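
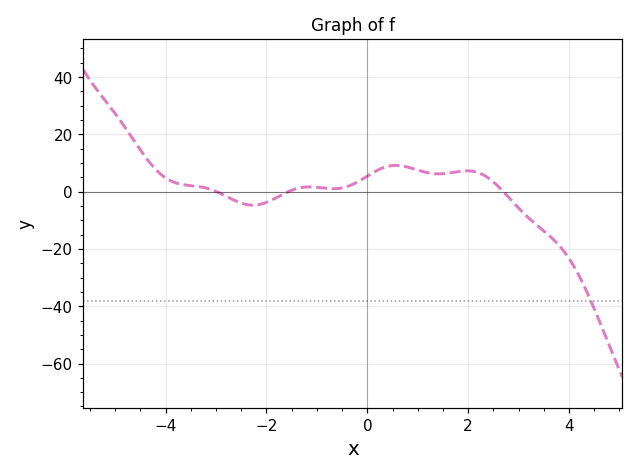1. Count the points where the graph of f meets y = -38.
1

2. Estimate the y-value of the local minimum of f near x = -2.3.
-4.7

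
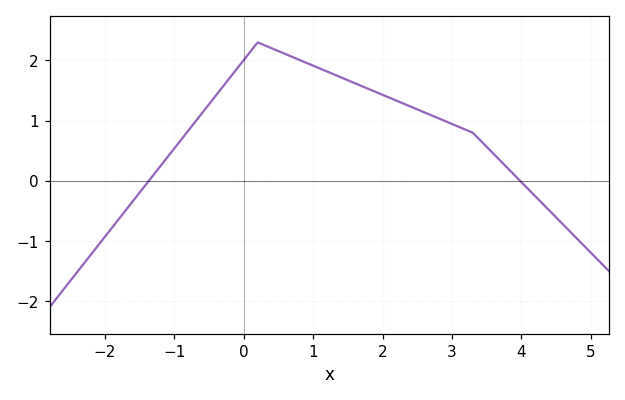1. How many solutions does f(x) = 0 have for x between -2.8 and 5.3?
2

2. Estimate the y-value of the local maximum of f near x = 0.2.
2.3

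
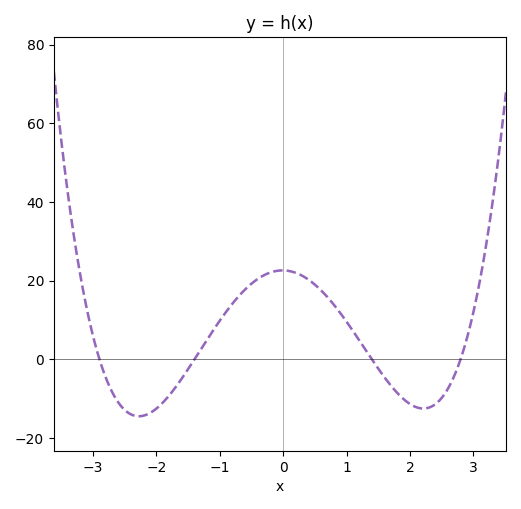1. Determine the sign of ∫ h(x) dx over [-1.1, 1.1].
positive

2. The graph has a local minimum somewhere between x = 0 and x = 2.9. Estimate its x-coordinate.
2.2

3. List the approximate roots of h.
-2.9, -1.4, 1.4, 2.8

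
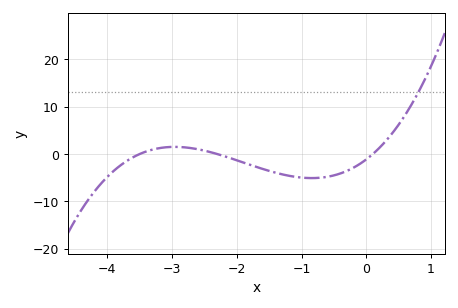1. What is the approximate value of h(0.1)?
0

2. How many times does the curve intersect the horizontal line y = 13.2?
1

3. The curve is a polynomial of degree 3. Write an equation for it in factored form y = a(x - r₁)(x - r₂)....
y = 1.39(x + 3.5)(x + 2.3)(x - 0.1)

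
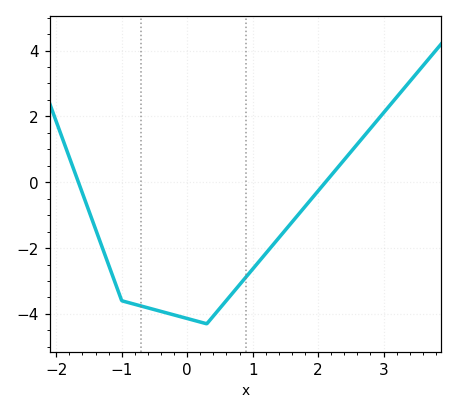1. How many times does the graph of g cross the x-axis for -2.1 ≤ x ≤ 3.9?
2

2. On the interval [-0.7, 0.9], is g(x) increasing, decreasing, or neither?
neither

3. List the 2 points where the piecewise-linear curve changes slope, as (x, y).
(-1, -3.6); (0.3, -4.3)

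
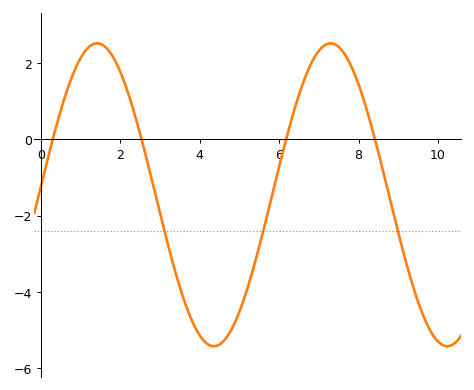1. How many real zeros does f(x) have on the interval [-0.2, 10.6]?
4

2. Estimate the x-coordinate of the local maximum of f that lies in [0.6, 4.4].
1.4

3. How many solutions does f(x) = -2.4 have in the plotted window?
3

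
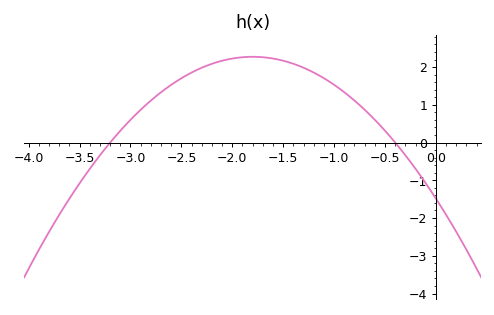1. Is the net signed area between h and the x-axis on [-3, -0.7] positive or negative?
positive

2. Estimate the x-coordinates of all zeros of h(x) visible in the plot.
-3.2, -0.4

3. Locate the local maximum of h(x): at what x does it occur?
-1.8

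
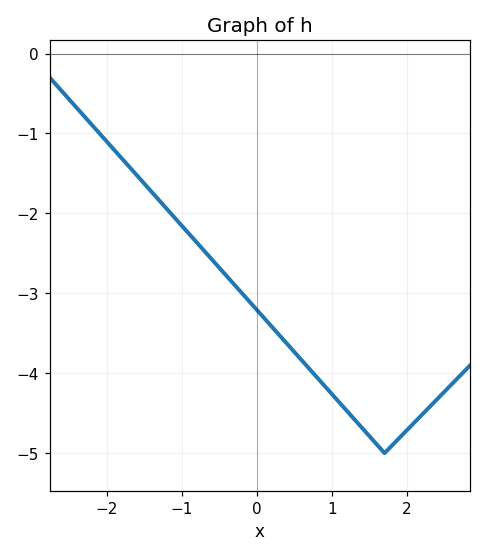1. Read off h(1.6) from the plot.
-4.89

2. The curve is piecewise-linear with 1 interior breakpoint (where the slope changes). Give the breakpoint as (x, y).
(1.7, -5)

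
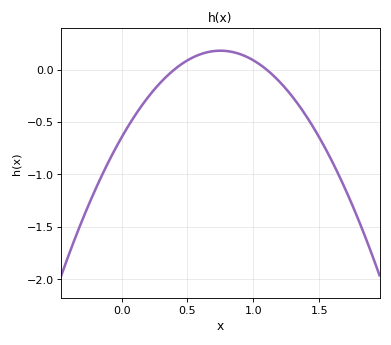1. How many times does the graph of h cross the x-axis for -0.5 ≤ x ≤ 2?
2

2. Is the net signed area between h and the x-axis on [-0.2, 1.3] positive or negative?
negative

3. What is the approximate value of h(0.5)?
0.088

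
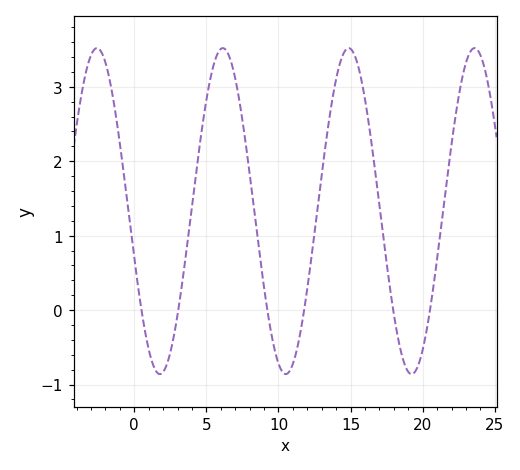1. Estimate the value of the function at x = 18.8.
-0.8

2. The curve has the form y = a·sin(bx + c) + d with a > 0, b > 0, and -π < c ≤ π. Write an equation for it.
y = 2.19sin(0.72x - 2.9) + 1.33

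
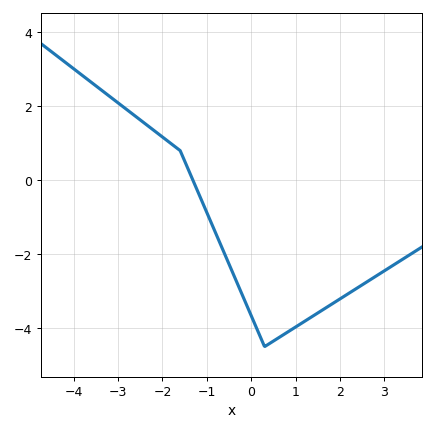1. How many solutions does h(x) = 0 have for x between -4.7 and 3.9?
1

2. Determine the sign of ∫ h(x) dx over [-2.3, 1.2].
negative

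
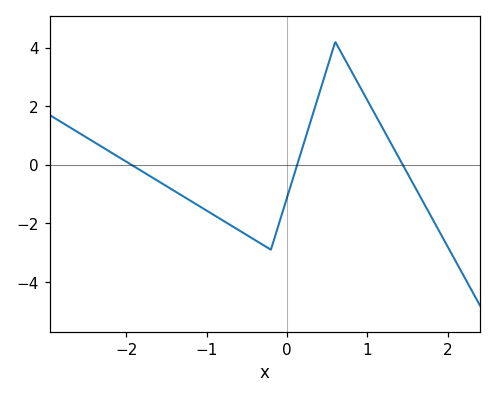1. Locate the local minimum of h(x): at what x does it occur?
-0.2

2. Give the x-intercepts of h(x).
-1.9, 0.1, 1.4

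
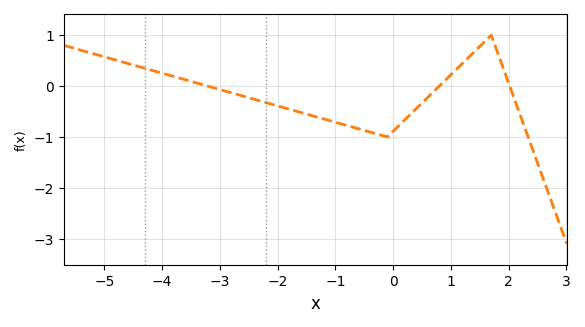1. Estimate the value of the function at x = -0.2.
-0.968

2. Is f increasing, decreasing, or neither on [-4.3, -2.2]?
decreasing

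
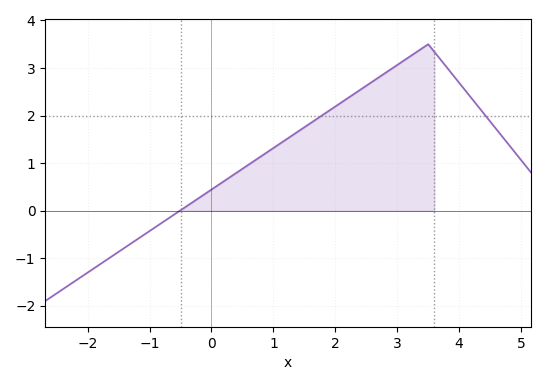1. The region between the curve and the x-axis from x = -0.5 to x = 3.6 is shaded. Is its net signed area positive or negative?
positive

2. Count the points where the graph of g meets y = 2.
2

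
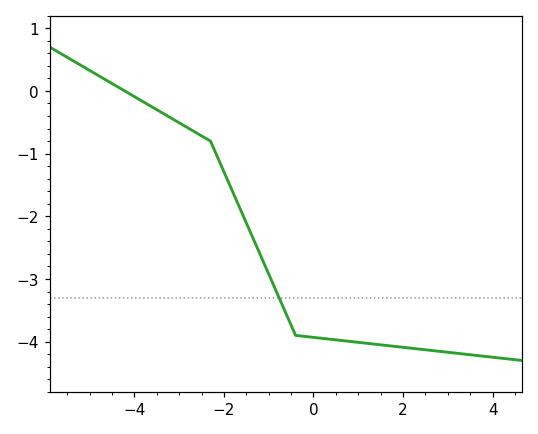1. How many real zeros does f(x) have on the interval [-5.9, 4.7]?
1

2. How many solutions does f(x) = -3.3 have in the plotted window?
1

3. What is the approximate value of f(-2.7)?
-0.6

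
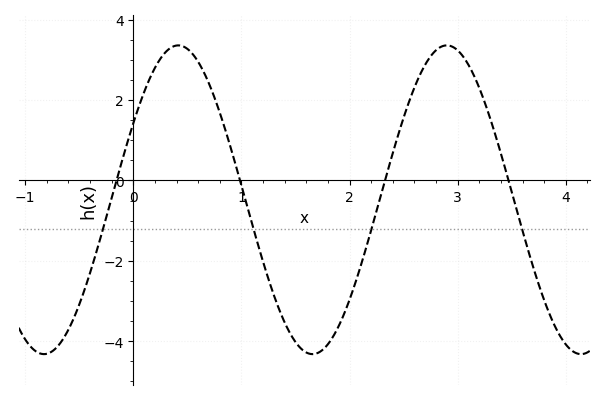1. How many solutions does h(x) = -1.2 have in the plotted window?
4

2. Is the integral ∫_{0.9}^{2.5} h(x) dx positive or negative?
negative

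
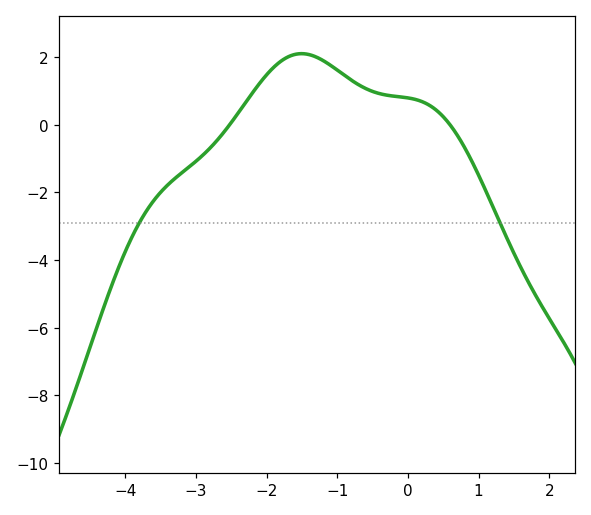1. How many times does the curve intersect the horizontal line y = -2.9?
2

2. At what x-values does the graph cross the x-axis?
-2.52, 0.594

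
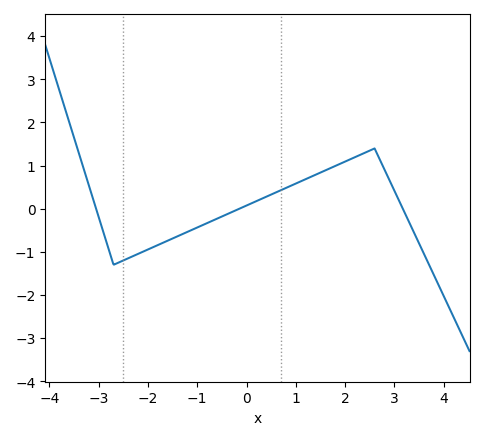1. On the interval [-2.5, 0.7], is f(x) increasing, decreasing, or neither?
increasing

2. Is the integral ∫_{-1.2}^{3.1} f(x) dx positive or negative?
positive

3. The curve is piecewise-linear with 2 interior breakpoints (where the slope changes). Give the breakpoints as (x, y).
(-2.7, -1.3); (2.6, 1.4)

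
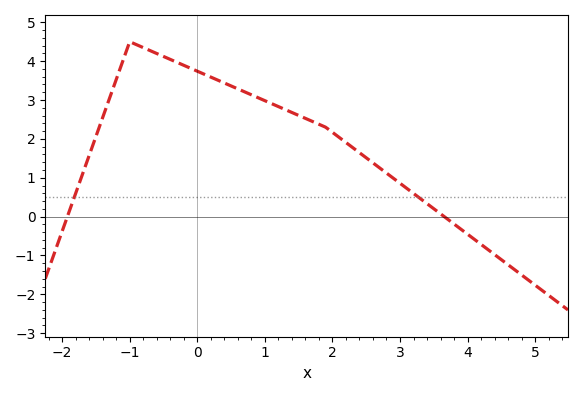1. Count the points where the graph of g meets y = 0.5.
2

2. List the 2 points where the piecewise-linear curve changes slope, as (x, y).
(-1, 4.5); (1.9, 2.3)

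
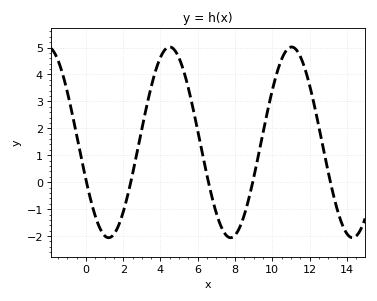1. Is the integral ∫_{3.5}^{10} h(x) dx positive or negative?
positive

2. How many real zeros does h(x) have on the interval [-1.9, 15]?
5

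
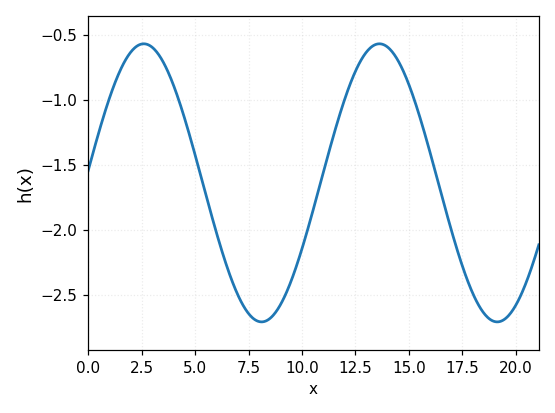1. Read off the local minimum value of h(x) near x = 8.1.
-2.7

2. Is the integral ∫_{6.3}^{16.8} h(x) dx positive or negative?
negative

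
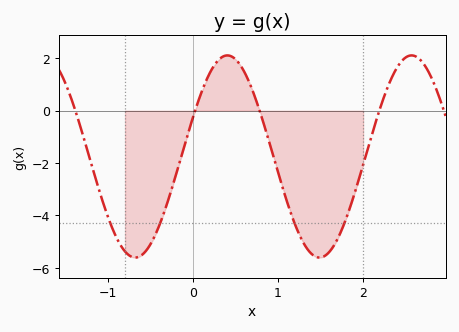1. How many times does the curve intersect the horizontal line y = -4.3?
4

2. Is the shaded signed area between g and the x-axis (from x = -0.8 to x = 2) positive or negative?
negative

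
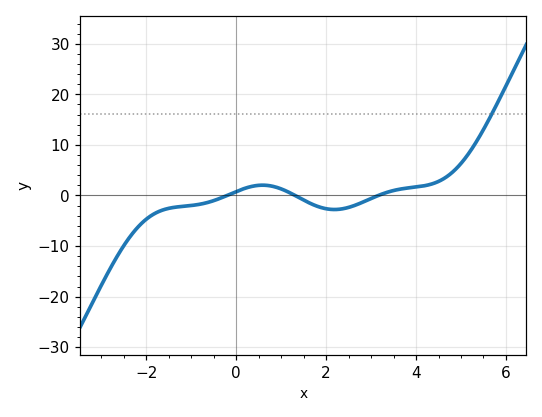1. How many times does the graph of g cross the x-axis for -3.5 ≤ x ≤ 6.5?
3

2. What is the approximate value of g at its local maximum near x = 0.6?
2.04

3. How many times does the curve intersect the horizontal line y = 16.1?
1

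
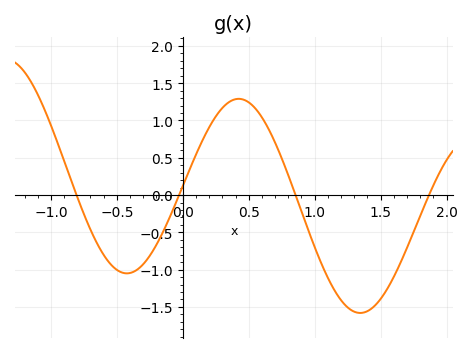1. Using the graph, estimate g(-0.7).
-0.464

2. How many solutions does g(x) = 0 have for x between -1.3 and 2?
4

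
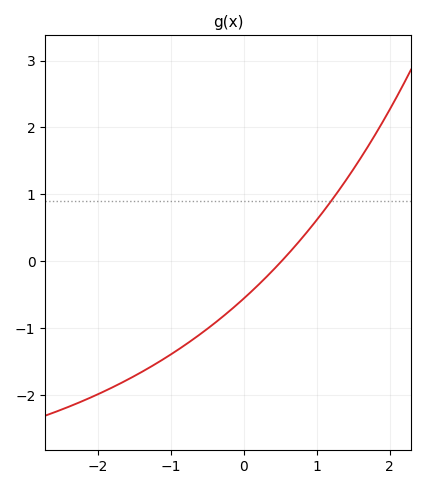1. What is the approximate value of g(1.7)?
1.7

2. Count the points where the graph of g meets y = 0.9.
1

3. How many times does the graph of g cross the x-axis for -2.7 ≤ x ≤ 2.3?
1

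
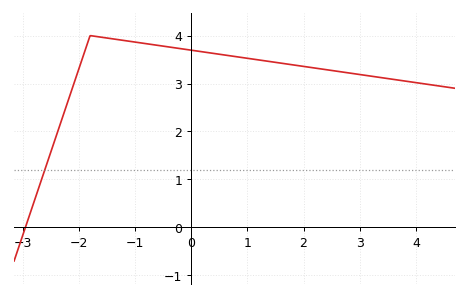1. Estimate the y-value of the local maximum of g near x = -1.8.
4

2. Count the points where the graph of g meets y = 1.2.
1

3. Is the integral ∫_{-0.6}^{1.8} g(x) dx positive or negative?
positive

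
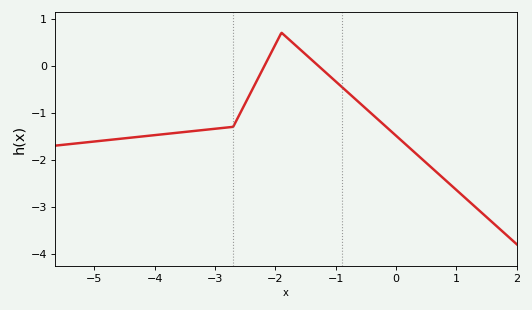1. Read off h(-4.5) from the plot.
-1.5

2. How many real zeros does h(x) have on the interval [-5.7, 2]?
2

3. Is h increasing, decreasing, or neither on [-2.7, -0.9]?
neither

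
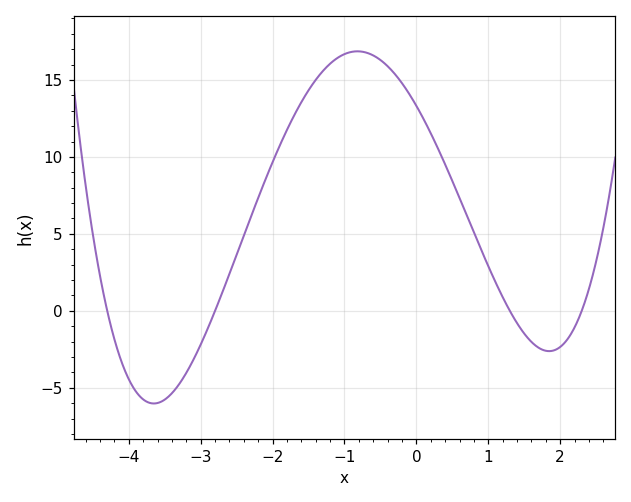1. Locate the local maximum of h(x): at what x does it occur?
-0.8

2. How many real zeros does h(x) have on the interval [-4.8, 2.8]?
4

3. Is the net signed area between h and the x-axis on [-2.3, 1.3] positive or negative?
positive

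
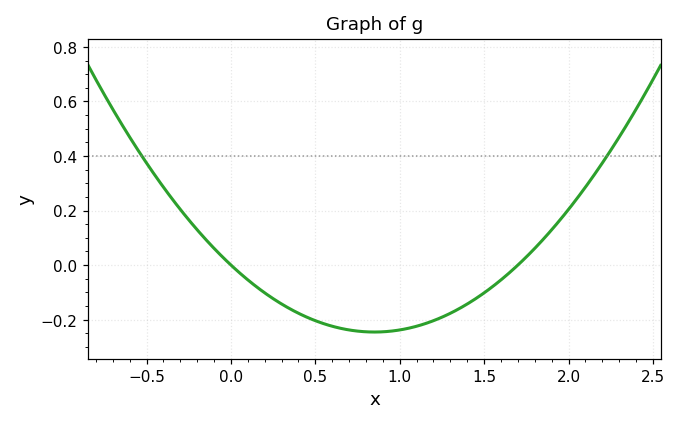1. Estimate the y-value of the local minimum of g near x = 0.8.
-0.246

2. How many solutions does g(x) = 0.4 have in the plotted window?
2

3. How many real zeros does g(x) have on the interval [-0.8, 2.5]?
2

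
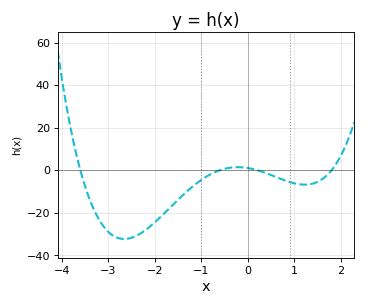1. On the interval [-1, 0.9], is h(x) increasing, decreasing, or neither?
neither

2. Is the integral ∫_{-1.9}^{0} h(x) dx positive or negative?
negative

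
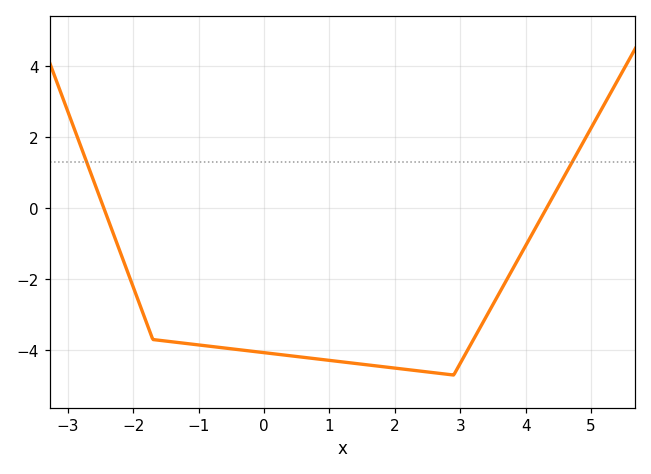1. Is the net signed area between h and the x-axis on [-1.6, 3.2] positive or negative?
negative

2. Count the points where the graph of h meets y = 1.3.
2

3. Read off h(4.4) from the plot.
0.268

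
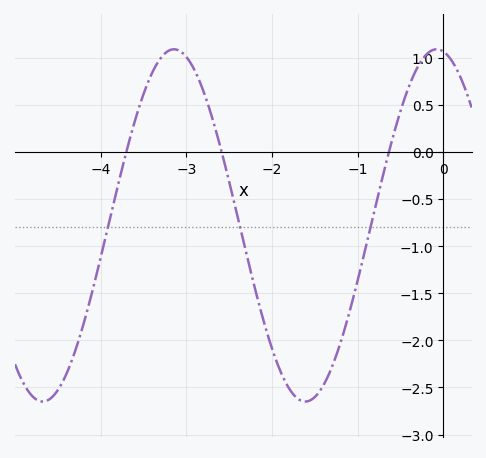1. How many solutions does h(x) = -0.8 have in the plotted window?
3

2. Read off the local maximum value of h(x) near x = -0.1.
1.1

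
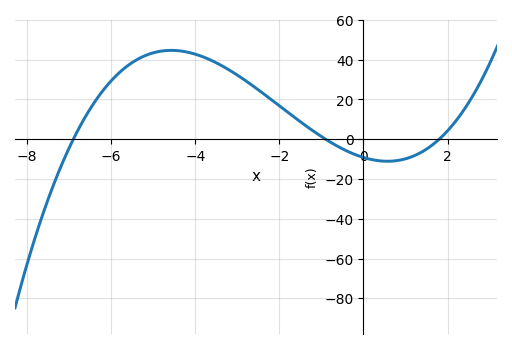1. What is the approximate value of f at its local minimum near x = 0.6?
-11.1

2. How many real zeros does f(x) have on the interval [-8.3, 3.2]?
3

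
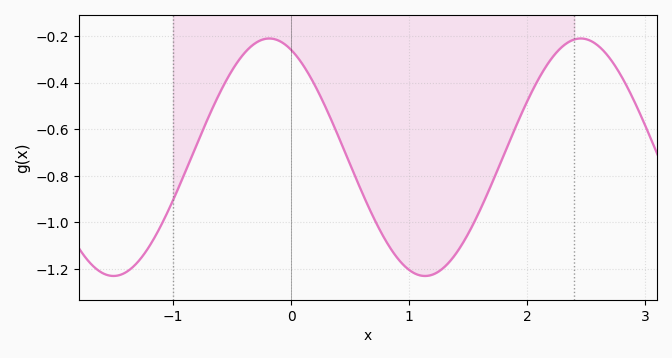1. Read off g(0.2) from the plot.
-0.4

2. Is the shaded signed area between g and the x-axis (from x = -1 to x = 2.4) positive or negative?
negative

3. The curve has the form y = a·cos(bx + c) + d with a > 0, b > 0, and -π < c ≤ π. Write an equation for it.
y = 0.51cos(2.4x + 0.44) - 0.72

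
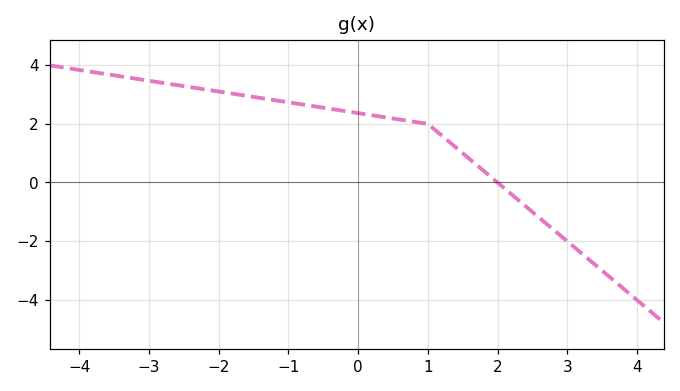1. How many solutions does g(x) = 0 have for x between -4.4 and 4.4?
1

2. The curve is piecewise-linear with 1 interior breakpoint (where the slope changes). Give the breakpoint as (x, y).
(1, 2)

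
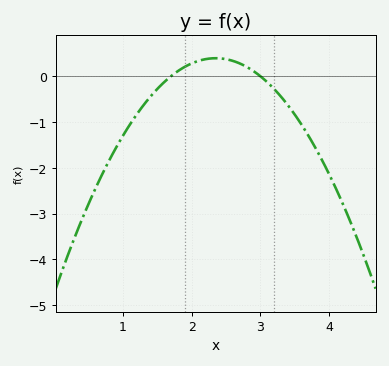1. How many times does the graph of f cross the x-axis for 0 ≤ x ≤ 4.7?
2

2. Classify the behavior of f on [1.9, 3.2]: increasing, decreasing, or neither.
neither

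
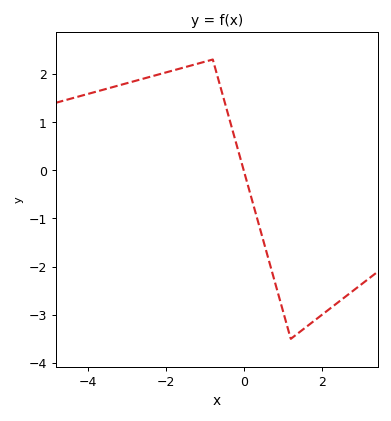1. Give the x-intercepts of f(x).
-0.007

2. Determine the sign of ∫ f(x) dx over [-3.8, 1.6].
positive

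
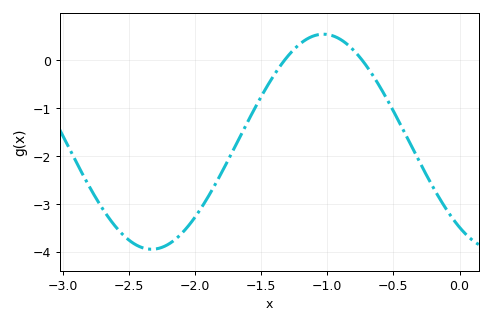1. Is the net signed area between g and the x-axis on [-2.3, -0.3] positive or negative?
negative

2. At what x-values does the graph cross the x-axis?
-1.3, -0.75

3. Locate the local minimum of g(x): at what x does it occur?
-2.35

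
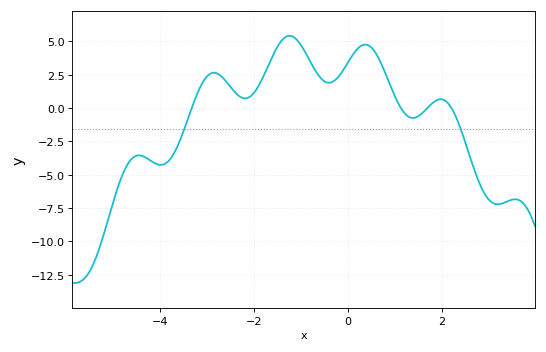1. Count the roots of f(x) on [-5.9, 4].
4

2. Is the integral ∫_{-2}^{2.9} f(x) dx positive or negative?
positive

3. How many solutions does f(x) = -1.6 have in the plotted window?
2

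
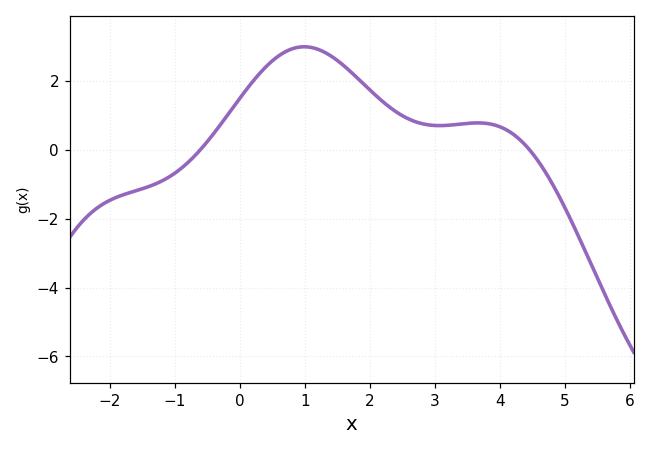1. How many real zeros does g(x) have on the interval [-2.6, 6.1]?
2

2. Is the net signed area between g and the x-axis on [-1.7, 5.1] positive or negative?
positive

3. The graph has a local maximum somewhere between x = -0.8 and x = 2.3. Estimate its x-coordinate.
1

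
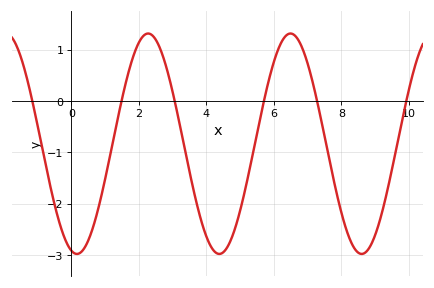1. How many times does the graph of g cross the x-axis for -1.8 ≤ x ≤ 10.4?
6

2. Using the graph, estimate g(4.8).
-2.58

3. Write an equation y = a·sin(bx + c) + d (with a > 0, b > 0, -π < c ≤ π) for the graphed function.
y = 2.15sin(1.49x - 1.82) - 0.83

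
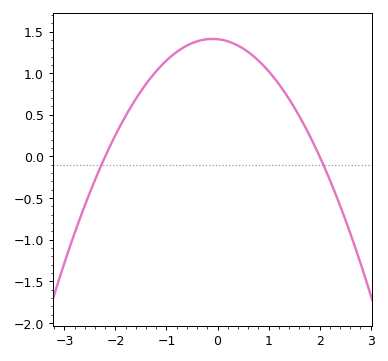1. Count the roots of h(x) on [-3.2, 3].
2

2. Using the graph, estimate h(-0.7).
1.3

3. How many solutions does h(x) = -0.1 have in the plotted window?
2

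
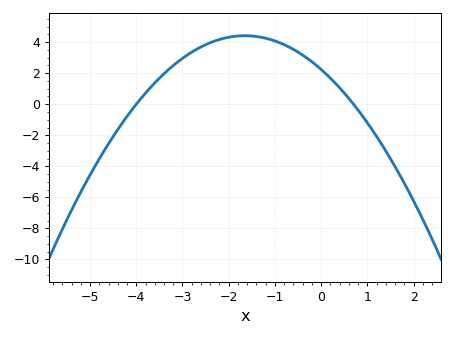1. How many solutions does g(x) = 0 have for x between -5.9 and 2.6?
2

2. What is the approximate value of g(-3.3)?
2.2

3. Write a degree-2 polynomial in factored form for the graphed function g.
y = -0.8(x + 4)(x - 0.7)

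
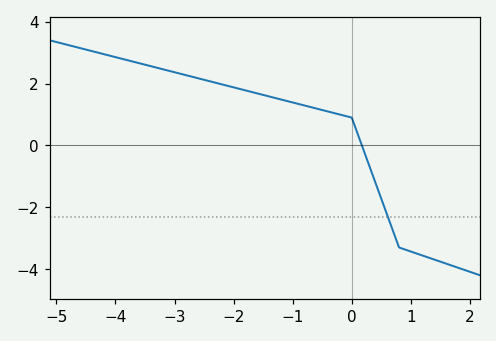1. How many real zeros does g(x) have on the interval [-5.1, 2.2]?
1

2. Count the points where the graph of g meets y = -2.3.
1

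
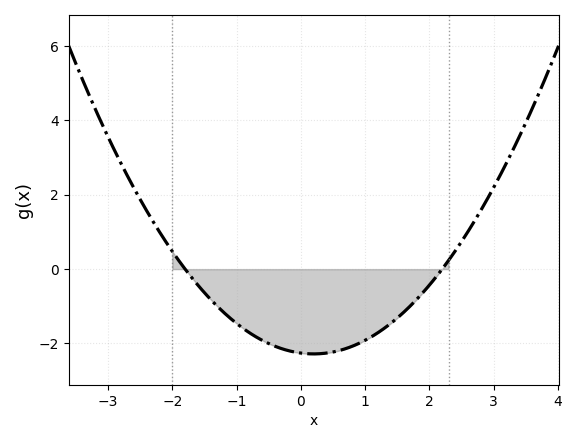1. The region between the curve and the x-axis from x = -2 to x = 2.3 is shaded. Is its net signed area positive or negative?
negative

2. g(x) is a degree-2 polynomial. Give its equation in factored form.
y = 0.57(x + 1.8)(x - 2.2)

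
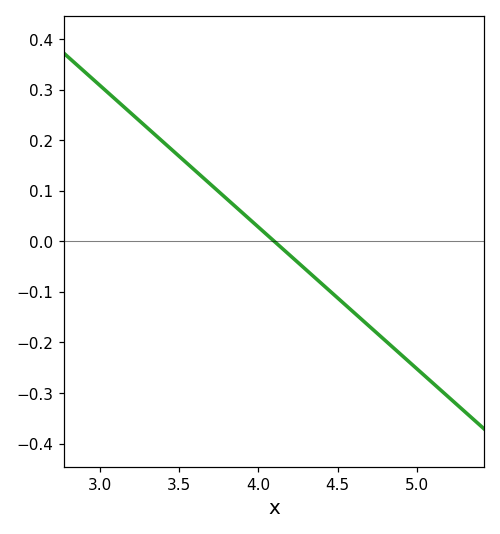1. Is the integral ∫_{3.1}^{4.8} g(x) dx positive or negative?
positive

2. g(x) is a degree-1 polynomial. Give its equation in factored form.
y = -0.28(x - 4.1)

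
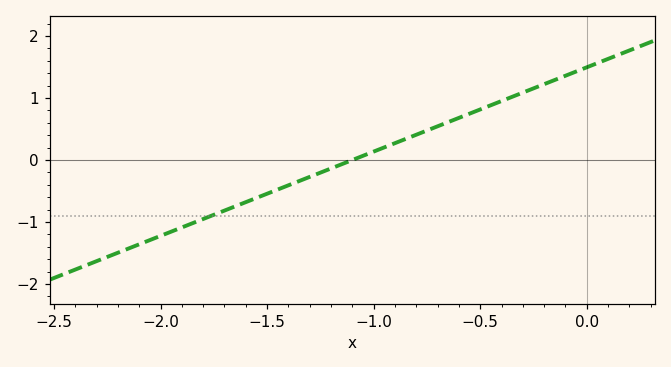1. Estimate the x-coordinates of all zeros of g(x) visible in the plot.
-1.1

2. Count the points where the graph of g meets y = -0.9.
1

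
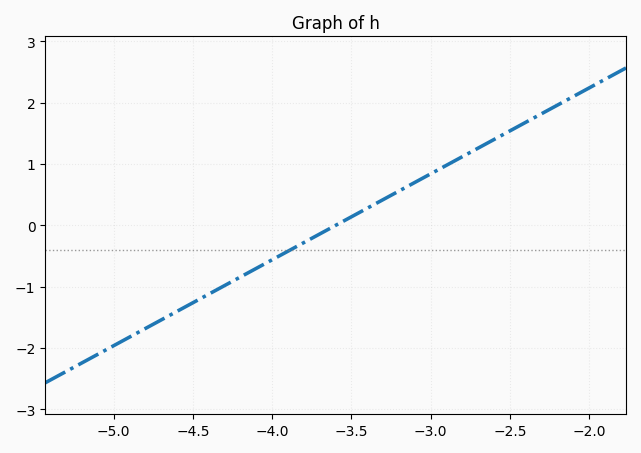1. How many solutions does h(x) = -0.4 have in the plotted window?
1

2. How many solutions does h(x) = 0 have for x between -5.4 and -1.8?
1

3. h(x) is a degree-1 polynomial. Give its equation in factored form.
y = 1.4(x + 3.6)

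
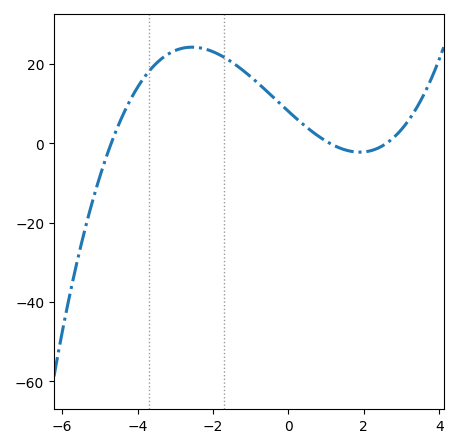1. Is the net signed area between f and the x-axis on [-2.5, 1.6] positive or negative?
positive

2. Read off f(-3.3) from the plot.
22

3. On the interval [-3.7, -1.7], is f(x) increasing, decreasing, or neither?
neither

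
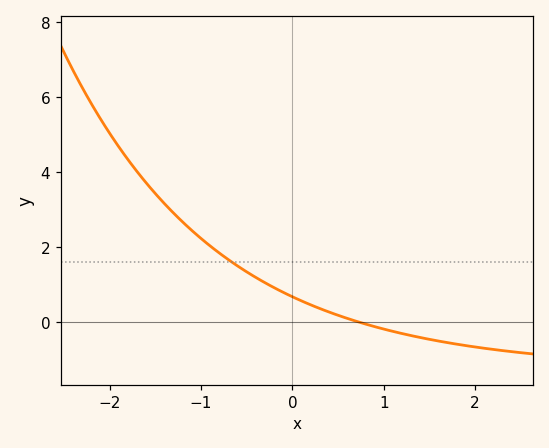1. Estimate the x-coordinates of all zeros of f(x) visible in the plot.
0.736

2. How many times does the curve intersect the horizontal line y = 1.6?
1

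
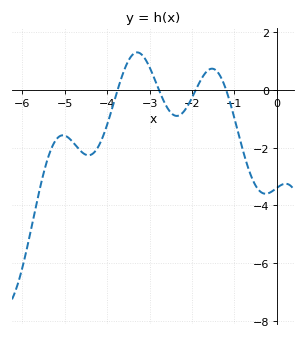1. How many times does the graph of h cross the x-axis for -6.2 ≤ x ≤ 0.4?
4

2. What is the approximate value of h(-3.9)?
-0.8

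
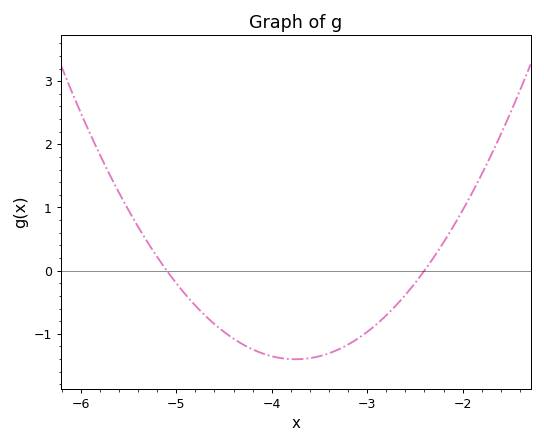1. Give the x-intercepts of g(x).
-5.1, -2.4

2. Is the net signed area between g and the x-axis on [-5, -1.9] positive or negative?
negative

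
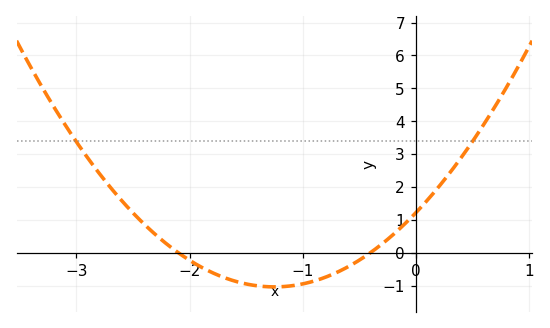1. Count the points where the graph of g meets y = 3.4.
2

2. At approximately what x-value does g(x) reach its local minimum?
-1.25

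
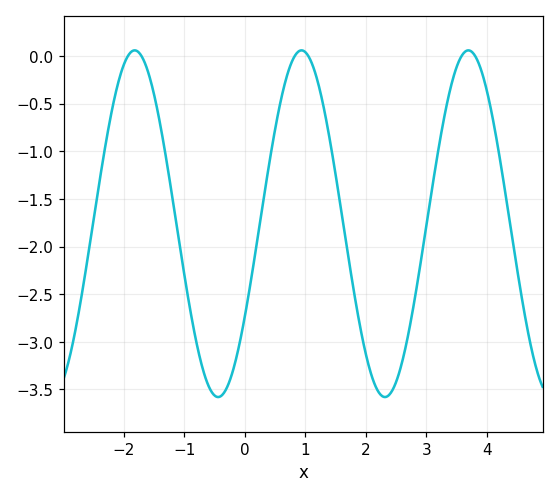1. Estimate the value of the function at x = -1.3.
-1.06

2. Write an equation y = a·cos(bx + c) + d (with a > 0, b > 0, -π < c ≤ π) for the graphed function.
y = 1.82cos(2.28x - 2.14) - 1.76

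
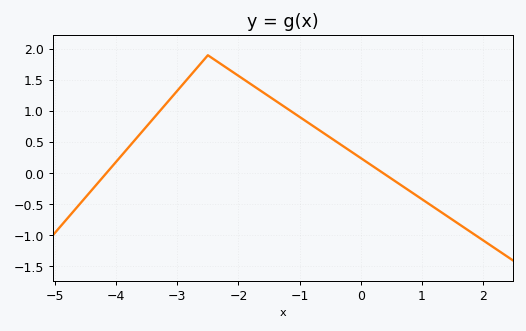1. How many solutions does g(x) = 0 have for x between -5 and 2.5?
2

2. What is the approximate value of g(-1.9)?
1.5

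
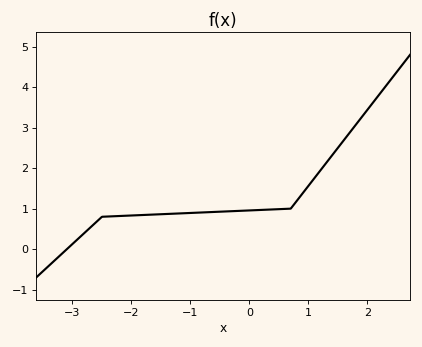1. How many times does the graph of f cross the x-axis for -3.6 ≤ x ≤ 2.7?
1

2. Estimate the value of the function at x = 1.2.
1.9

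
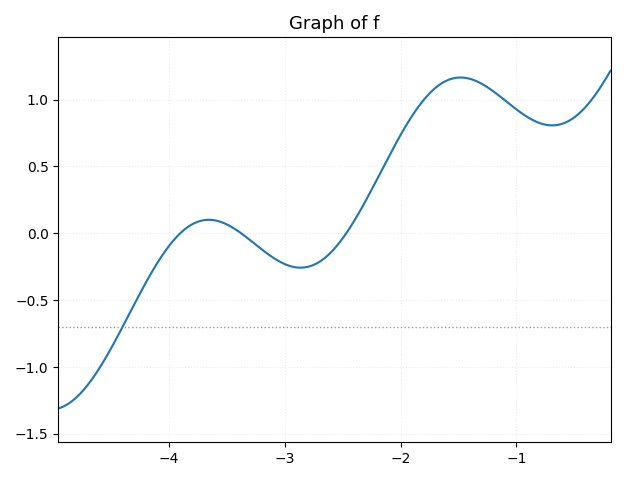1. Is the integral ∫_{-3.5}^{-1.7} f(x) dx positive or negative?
positive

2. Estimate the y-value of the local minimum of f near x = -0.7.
0.8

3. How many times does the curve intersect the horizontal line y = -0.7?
1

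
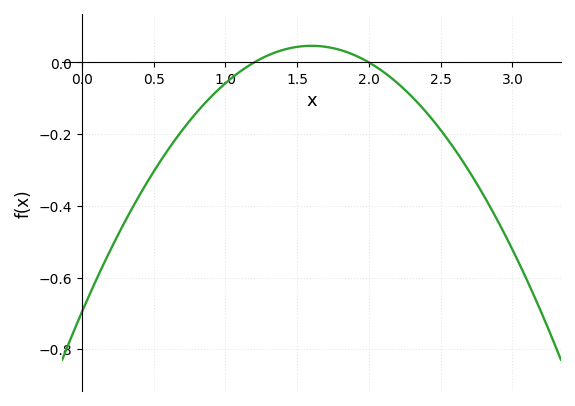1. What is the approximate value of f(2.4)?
-0.14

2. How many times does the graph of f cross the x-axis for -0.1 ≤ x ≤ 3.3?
2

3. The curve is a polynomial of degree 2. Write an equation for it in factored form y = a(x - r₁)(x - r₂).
y = -0.29(x - 1.2)(x - 2)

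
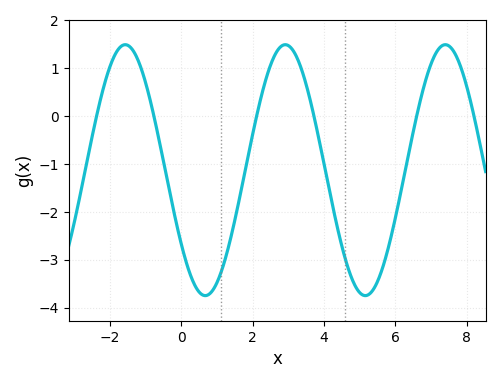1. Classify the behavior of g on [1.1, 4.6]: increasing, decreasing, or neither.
neither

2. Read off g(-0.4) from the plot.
-1.3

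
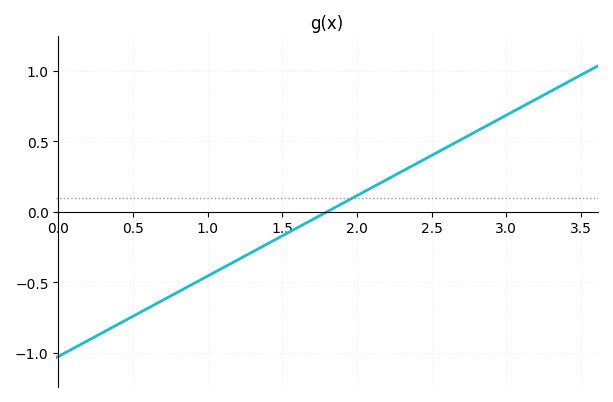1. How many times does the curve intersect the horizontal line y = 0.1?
1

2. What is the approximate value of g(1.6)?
-0.114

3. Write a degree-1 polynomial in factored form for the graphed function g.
y = 0.57(x - 1.8)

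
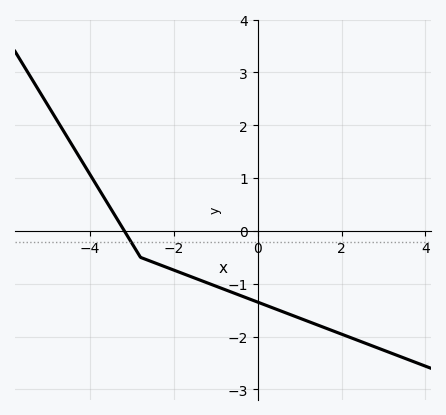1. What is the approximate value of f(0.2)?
-1.41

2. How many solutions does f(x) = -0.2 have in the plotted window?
1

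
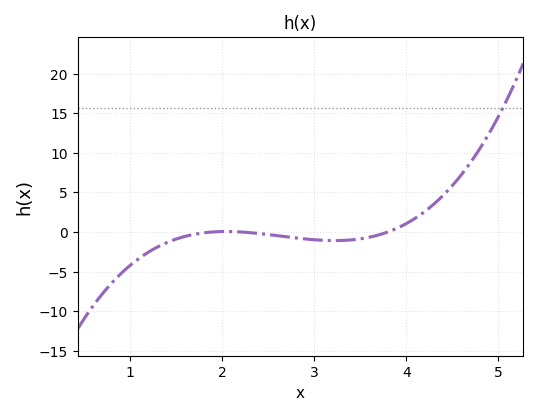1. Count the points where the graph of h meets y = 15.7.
1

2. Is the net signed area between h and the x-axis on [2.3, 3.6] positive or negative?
negative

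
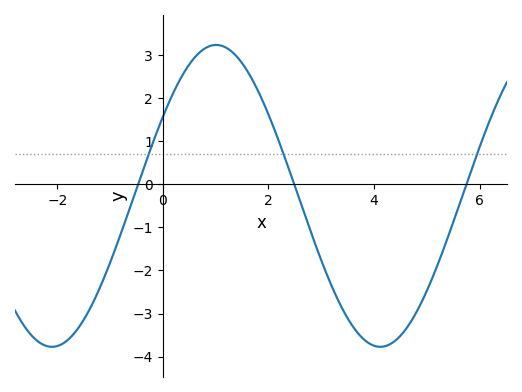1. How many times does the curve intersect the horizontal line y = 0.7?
3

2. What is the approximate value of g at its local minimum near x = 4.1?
-3.8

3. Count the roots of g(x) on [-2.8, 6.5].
3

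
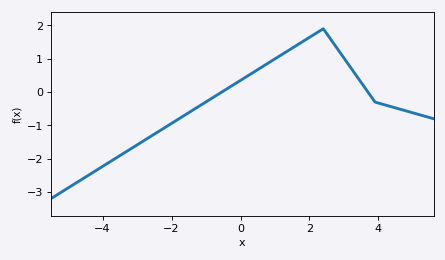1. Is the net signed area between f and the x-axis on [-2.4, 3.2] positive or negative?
positive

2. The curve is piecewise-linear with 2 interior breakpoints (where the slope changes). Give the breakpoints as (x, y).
(2.4, 1.9); (3.9, -0.3)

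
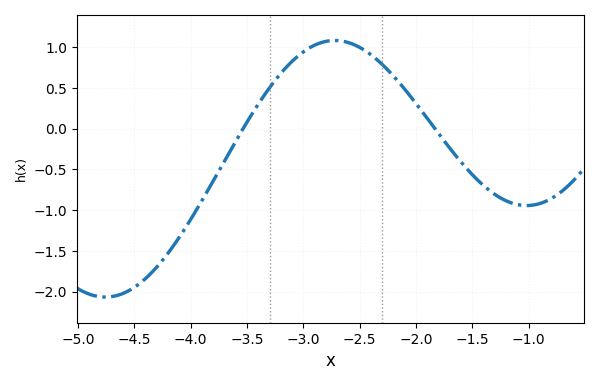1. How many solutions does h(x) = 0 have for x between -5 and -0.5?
2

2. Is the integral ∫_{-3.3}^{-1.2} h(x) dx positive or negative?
positive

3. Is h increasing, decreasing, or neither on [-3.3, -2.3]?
neither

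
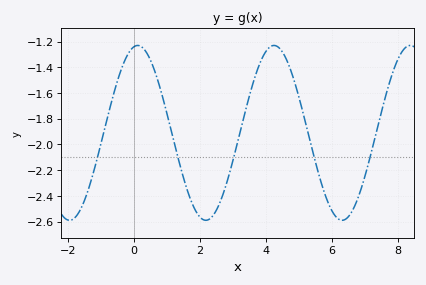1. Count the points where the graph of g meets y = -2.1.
5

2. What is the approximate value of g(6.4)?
-2.58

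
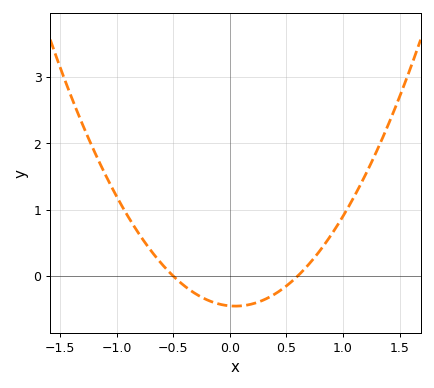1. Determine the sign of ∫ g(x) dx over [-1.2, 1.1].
positive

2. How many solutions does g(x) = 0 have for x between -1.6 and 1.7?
2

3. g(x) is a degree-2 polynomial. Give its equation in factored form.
y = 1.5(x + 0.5)(x - 0.6)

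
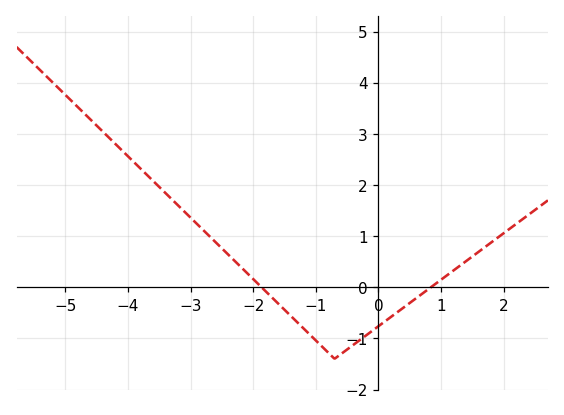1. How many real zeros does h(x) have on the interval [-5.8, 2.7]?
2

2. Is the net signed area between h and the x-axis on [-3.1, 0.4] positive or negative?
negative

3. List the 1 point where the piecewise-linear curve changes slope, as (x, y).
(-0.7, -1.4)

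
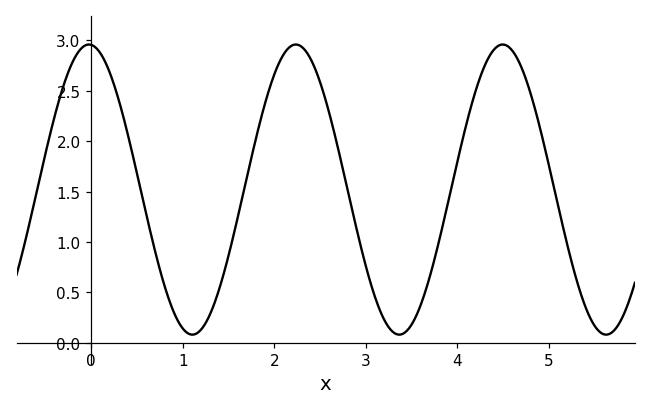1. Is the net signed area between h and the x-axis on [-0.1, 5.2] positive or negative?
positive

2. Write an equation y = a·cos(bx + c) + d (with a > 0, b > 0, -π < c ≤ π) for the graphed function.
y = 1.44cos(2.78x + 0.07) + 1.52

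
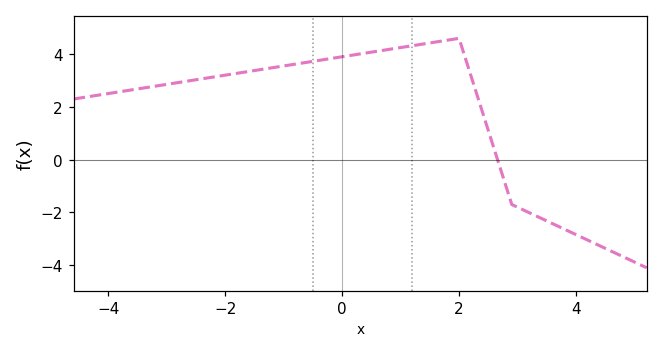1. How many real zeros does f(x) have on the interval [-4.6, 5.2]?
1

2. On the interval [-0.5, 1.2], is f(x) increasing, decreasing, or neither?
increasing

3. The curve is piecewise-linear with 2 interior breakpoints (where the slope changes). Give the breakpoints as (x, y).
(2, 4.6); (2.9, -1.7)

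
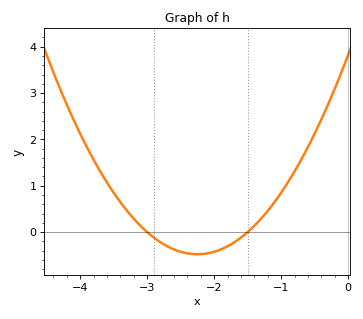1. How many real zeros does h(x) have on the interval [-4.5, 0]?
2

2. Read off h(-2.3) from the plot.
-0.476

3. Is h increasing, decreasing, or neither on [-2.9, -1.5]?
neither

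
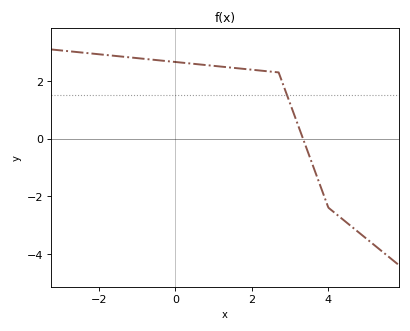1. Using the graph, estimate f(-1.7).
2.9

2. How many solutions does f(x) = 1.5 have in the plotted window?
1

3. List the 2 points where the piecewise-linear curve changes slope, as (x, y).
(2.7, 2.3); (4, -2.4)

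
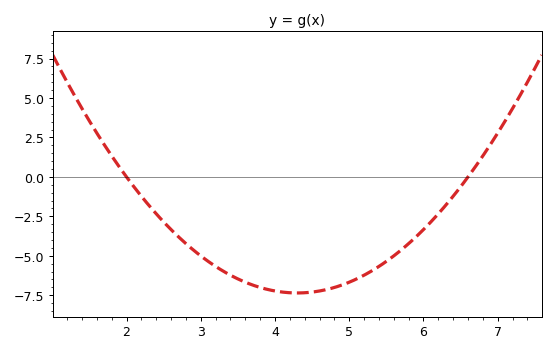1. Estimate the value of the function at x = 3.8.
-7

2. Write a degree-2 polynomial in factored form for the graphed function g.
y = 1.39(x - 2)(x - 6.6)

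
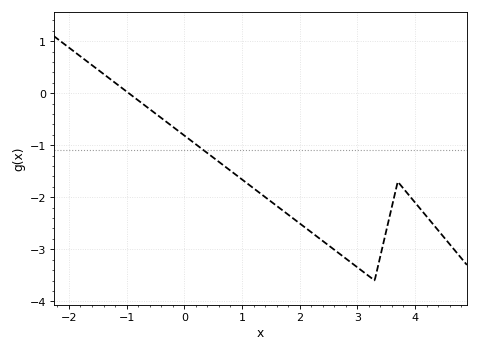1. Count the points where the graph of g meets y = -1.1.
1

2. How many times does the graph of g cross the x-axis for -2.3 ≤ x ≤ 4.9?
1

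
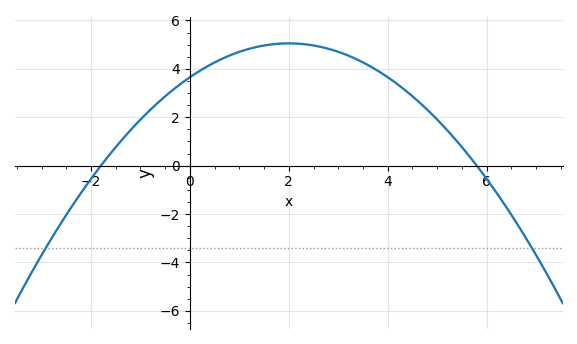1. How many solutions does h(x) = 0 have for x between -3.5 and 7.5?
2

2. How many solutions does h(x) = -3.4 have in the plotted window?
2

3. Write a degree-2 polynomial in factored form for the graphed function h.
y = -0.35(x + 1.8)(x - 5.8)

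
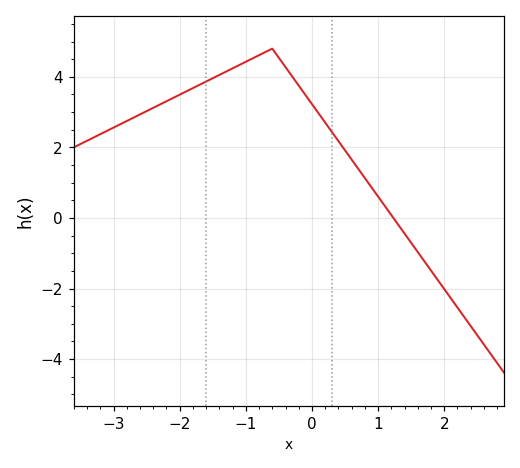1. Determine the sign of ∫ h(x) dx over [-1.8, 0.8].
positive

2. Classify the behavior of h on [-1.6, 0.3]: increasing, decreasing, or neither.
neither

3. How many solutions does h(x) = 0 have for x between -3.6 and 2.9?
1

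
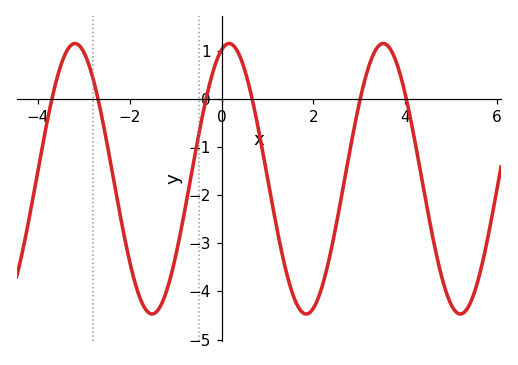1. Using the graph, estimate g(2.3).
-3.52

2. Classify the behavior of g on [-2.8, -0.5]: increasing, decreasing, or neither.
neither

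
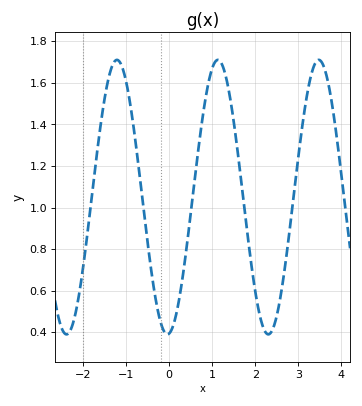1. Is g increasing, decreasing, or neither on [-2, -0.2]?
neither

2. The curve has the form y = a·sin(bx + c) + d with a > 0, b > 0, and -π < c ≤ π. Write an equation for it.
y = 0.66sin(2.7x - 1.5) + 1.05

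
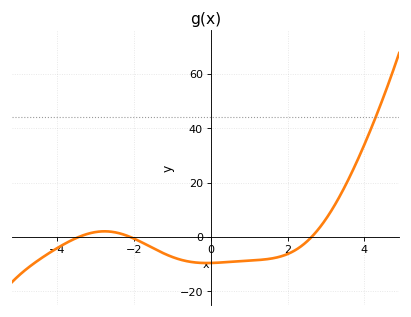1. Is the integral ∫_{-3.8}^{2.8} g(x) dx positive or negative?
negative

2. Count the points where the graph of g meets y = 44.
1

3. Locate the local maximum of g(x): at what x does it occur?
-2.77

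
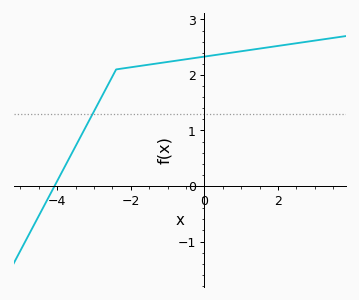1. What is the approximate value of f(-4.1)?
0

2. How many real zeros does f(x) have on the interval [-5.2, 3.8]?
1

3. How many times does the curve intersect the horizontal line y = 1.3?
1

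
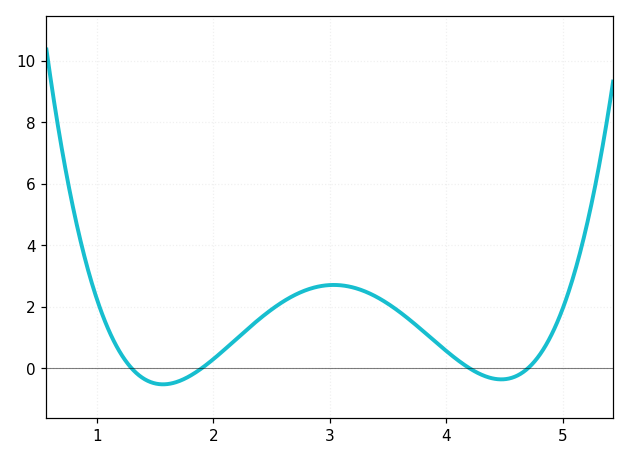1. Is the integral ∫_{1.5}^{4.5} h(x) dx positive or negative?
positive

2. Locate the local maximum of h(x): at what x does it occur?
3.03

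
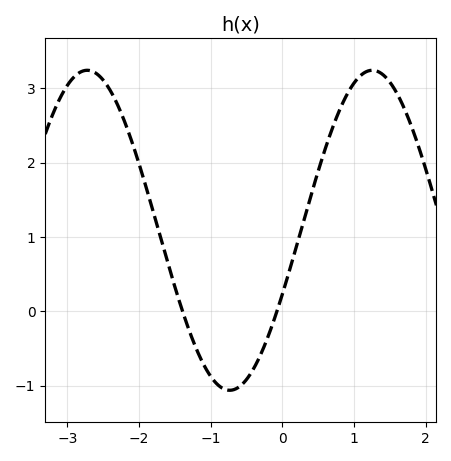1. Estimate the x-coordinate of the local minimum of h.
-0.736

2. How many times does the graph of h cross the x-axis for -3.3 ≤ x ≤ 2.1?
2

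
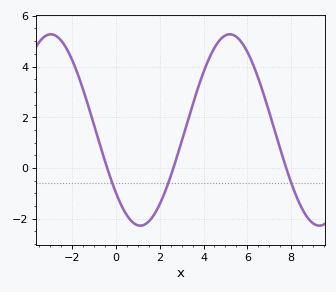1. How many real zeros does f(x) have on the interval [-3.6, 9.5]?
3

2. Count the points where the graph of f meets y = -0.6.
3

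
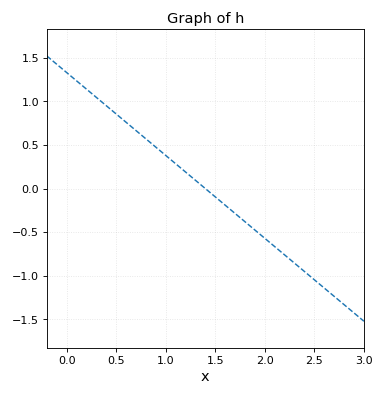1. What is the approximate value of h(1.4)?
0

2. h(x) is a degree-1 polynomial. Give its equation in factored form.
y = -0.95(x - 1.4)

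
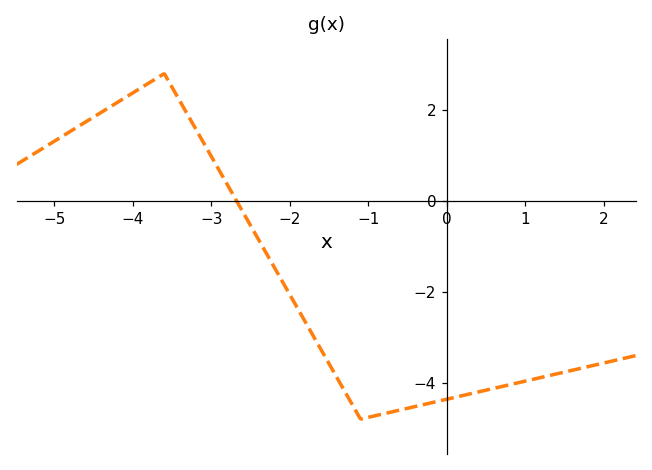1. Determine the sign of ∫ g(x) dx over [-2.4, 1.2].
negative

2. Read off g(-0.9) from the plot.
-4.72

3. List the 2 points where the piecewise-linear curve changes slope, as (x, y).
(-3.6, 2.8); (-1.1, -4.8)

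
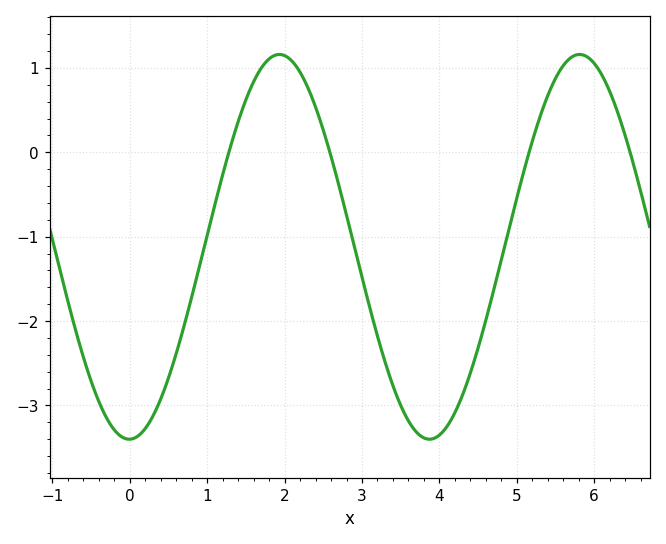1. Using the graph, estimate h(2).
1.15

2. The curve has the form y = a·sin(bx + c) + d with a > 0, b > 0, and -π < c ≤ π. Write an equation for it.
y = 2.28sin(1.62x - 1.56) - 1.12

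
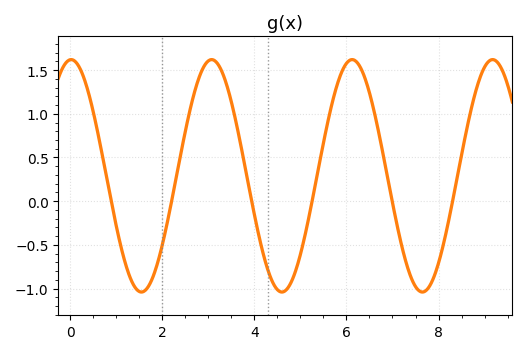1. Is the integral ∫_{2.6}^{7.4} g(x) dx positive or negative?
positive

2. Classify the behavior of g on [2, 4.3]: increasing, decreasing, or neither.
neither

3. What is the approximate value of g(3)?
1.6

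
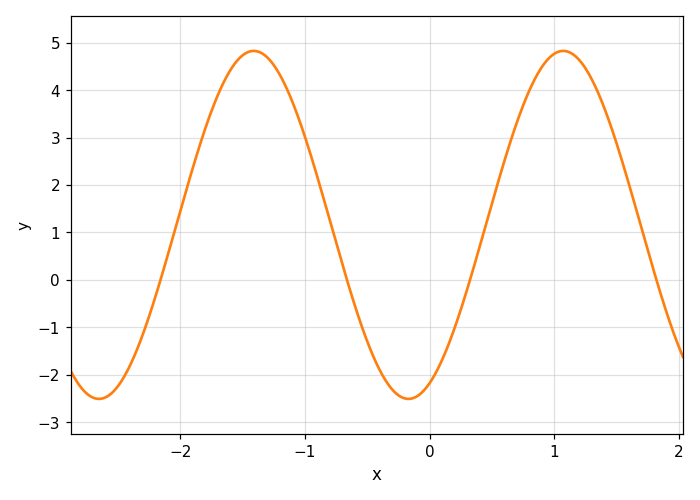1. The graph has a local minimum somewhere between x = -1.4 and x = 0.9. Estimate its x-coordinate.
-0.2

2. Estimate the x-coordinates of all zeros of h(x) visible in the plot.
-2.2, -0.7, 0.3, 1.8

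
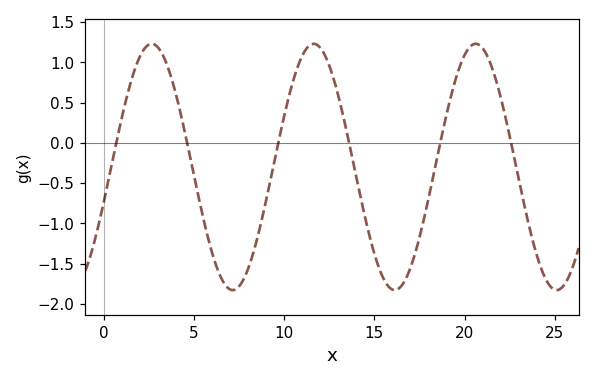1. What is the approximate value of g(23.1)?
-0.55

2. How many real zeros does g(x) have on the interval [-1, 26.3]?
6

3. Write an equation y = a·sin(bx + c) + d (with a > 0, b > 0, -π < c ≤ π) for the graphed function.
y = 1.53sin(0.7x - 0.29) - 0.3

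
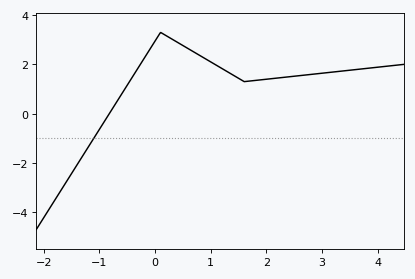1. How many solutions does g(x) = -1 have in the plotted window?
1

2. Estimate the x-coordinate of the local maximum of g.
0.102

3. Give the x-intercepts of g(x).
-0.821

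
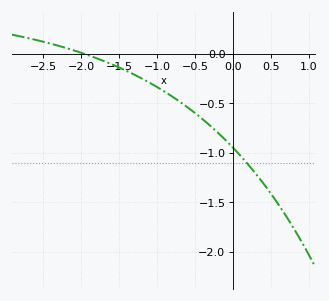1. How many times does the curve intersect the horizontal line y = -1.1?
1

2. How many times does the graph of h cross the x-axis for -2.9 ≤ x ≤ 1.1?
1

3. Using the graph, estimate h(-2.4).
0.101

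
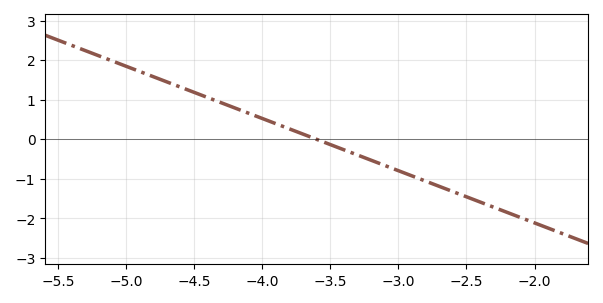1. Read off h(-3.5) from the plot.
-0.1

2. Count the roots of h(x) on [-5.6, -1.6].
1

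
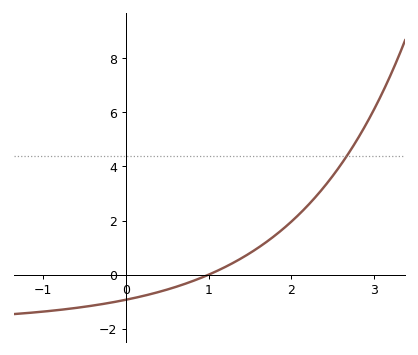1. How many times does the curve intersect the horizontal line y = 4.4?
1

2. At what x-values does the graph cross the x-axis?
1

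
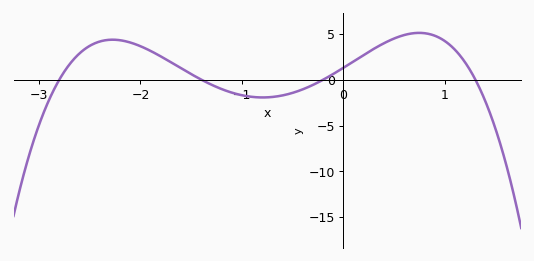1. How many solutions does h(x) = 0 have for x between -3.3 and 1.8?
4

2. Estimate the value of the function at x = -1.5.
0.606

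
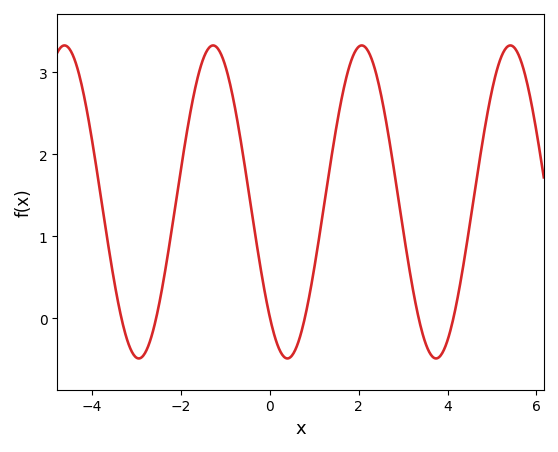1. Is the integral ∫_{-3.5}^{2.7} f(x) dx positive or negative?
positive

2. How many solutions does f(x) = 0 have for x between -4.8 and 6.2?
6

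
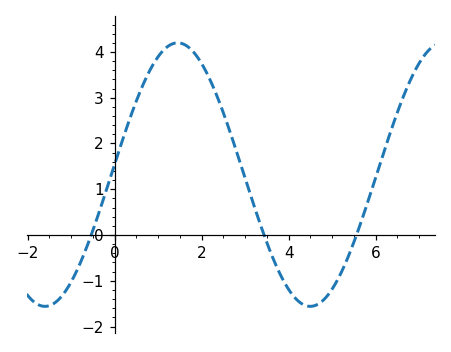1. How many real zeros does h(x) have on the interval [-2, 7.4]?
3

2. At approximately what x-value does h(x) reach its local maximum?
1.45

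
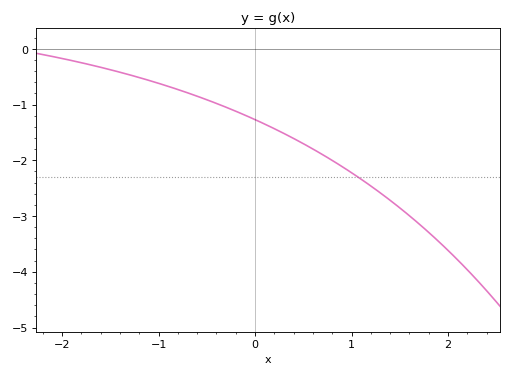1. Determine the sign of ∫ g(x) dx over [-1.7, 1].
negative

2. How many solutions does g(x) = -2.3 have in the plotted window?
1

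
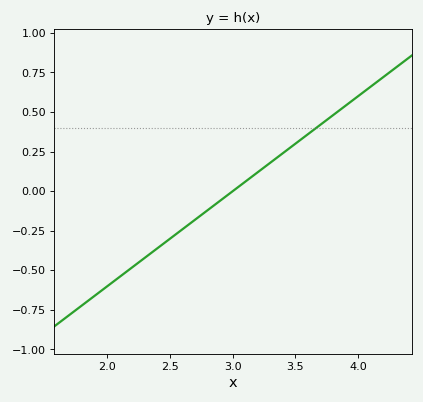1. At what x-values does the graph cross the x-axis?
3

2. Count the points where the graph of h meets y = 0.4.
1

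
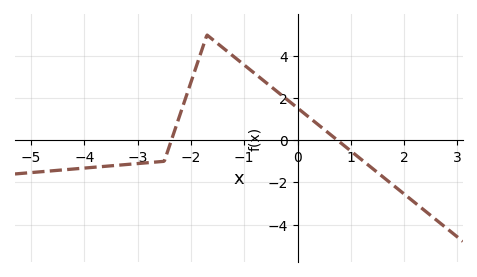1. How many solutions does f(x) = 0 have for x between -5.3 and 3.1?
2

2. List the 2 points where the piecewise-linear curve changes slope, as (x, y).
(-2.5, -1); (-1.7, 5)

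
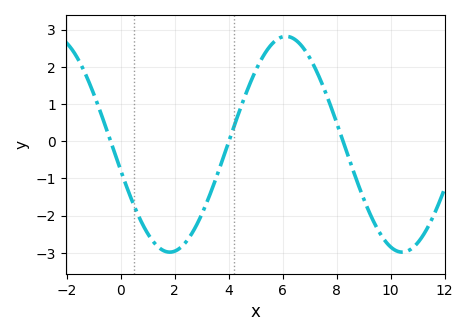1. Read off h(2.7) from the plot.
-2.41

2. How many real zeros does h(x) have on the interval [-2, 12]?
3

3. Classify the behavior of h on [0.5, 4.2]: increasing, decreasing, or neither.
neither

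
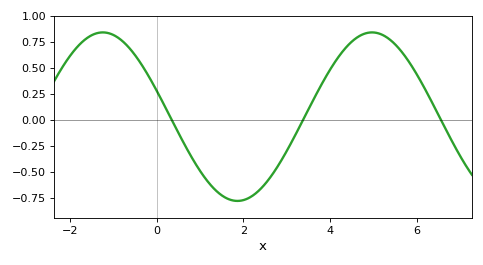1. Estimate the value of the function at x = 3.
-0.3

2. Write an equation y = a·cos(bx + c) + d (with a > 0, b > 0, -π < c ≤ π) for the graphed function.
y = 0.81cos(1x + 1.3) + 0.03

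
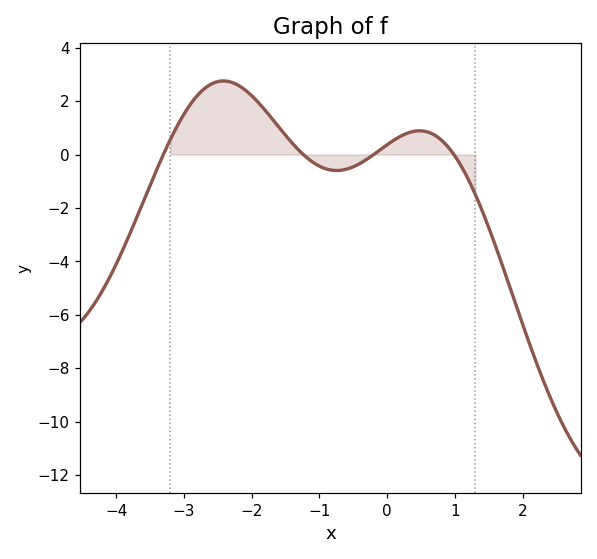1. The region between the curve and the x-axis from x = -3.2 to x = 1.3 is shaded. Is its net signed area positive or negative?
positive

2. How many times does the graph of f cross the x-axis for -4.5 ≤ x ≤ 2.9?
4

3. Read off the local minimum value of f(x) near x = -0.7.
-0.6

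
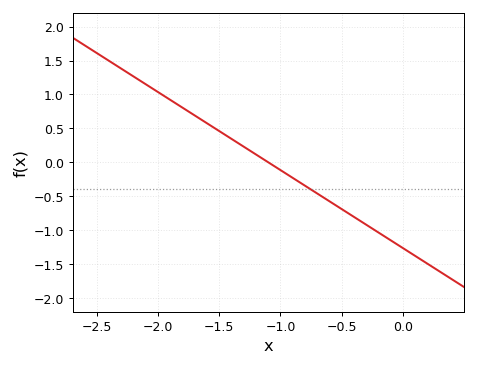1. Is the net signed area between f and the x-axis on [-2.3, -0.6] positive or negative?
positive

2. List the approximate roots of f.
-1.1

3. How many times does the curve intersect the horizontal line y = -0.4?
1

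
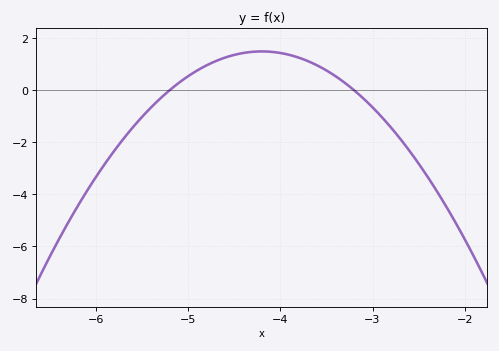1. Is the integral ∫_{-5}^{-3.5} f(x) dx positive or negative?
positive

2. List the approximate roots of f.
-5.2, -3.2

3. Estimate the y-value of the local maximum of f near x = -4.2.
1.49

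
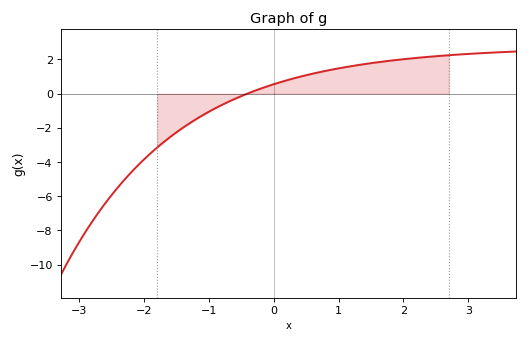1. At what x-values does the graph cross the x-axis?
-0.4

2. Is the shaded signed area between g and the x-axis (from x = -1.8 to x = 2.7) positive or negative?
positive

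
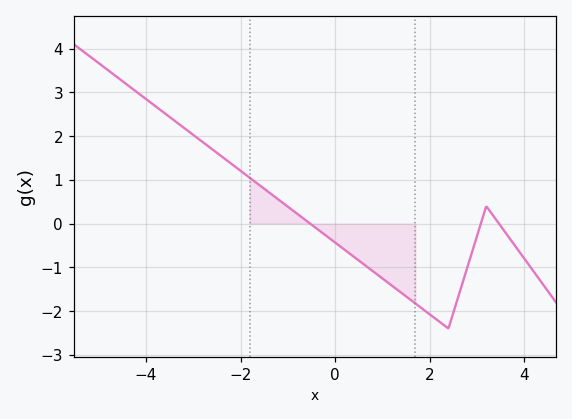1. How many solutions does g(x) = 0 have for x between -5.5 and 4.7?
3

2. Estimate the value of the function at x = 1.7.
-1.8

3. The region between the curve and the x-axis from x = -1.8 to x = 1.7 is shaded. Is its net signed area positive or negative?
negative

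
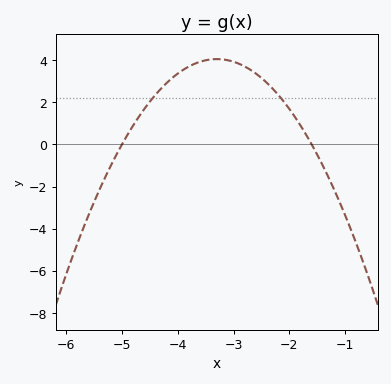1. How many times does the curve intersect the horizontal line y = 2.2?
2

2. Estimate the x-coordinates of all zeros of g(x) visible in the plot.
-5, -1.6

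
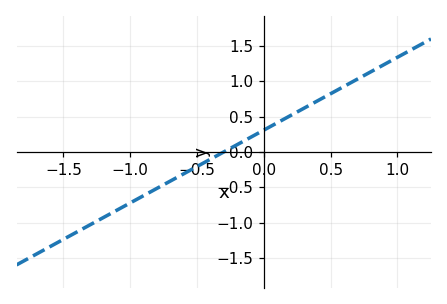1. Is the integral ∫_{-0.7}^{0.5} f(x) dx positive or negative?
positive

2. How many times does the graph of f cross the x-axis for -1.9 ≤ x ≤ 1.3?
1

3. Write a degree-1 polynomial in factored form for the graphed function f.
y = 1.03(x + 0.3)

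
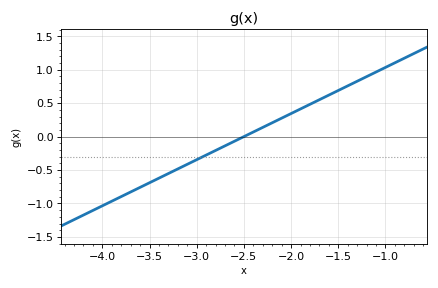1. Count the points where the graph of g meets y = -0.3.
1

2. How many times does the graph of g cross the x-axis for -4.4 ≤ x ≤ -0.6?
1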